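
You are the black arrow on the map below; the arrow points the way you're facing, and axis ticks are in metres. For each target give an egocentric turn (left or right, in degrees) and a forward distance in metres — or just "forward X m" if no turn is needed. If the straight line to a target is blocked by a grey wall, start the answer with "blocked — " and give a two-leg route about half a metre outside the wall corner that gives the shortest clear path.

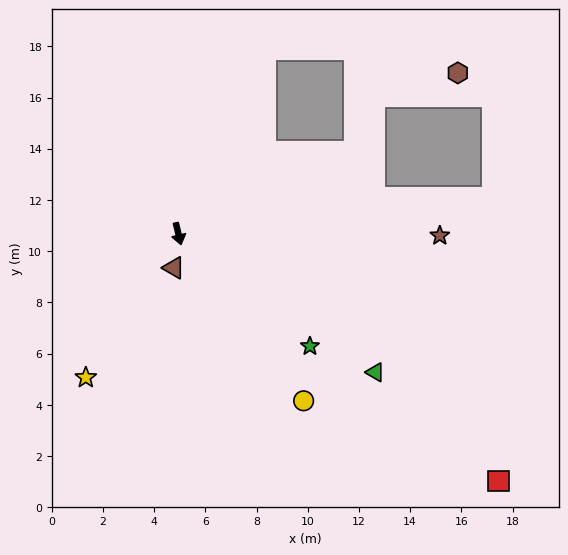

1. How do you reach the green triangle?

turn left 41°, forward 9.4 m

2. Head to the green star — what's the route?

turn left 36°, forward 6.8 m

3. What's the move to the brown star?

turn left 76°, forward 10.2 m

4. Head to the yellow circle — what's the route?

turn left 23°, forward 8.2 m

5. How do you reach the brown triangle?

turn right 21°, forward 1.3 m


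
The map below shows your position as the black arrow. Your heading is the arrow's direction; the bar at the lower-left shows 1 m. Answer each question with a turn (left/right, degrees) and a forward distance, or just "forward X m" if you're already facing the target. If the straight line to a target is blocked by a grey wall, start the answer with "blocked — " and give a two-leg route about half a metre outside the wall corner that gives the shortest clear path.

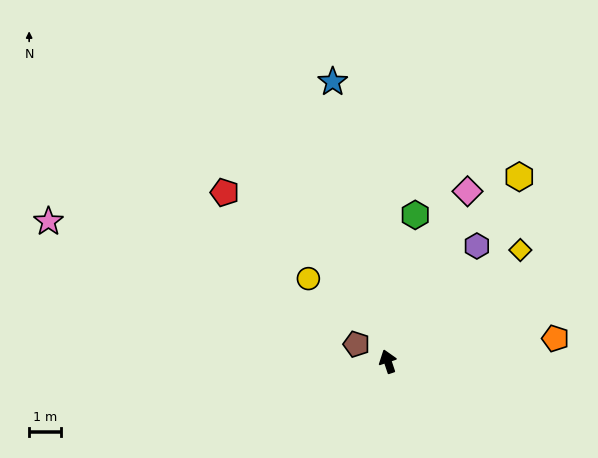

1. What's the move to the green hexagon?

turn right 29°, forward 4.7 m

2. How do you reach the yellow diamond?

turn right 68°, forward 5.4 m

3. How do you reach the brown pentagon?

turn left 43°, forward 1.1 m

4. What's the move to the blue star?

turn right 7°, forward 9.0 m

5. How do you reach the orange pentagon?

turn right 101°, forward 5.3 m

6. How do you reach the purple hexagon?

turn right 56°, forward 4.6 m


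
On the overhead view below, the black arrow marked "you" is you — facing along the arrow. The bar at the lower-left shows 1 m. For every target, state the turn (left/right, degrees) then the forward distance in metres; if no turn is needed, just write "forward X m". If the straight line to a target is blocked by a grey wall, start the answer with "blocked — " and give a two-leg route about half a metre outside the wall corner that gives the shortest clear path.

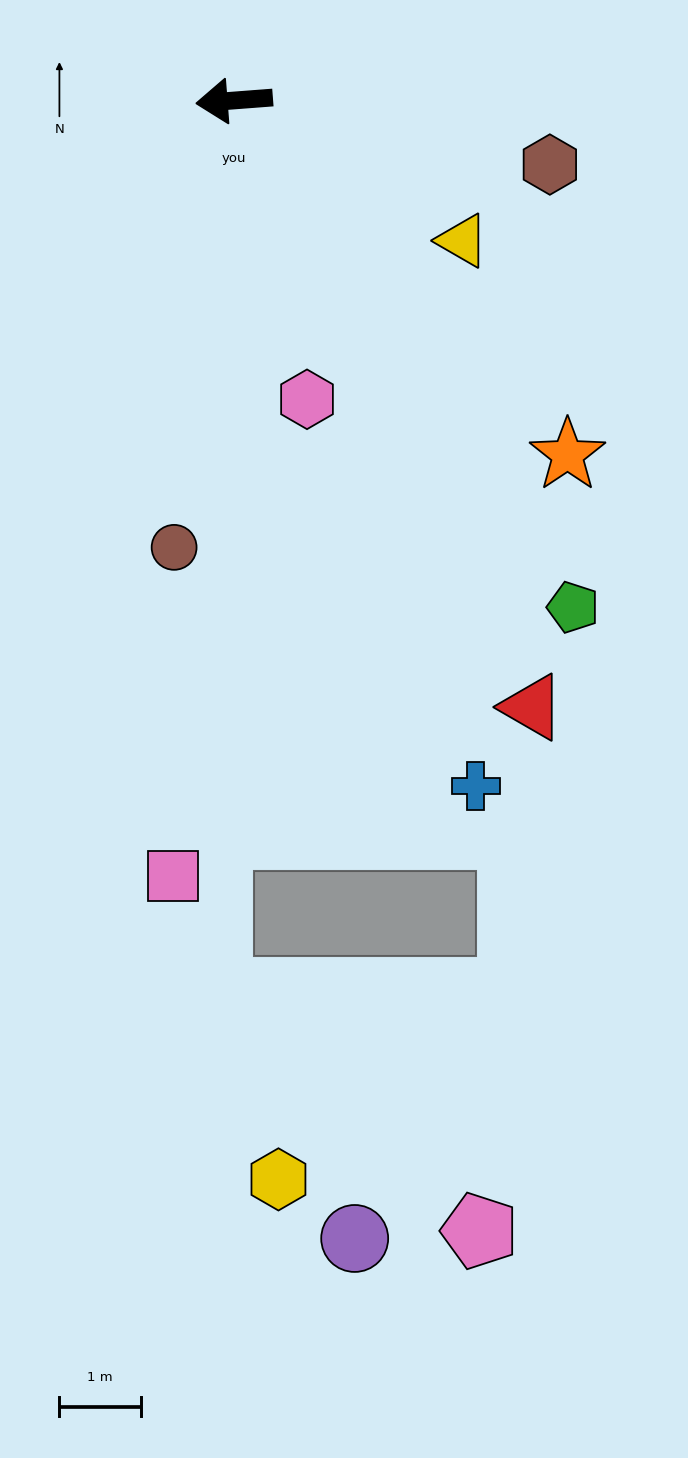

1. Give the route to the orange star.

turn left 129°, forward 6.0 m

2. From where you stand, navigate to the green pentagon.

turn left 119°, forward 7.5 m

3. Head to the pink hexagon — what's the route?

turn left 99°, forward 3.8 m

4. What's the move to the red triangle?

turn left 112°, forward 8.3 m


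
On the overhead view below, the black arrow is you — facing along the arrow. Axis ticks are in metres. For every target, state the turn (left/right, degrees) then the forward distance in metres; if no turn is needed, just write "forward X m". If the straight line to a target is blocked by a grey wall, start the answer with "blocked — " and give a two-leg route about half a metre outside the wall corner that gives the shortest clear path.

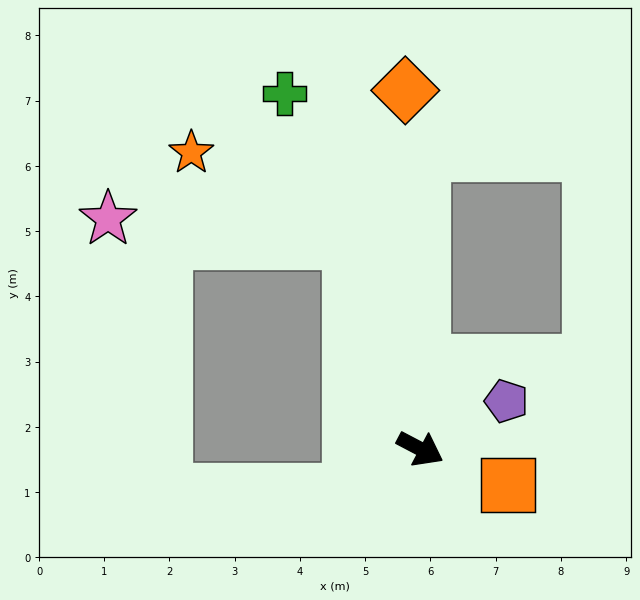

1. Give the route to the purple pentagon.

turn left 57°, forward 1.5 m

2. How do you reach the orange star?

blocked — turn left 136°, forward 3.4 m, then turn left 42°, forward 2.8 m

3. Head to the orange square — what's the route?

turn left 5°, forward 1.5 m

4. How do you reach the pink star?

blocked — turn left 136°, forward 3.4 m, then turn left 66°, forward 3.7 m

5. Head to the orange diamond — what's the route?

turn left 120°, forward 5.5 m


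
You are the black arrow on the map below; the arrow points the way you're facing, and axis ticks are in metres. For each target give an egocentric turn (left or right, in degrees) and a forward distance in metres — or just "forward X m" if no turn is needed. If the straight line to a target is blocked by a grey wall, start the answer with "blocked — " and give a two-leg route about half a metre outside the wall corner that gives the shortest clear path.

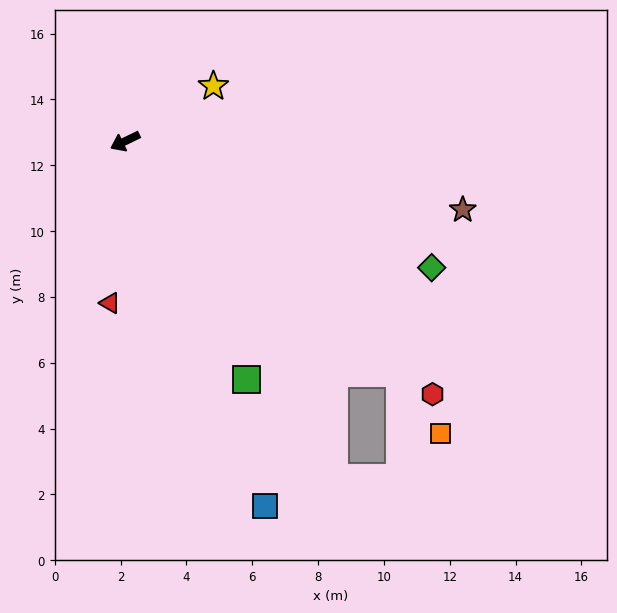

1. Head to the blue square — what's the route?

turn left 85°, forward 11.9 m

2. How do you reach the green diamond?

turn left 132°, forward 10.1 m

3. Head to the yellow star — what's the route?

turn right 174°, forward 3.2 m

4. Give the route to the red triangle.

turn left 59°, forward 4.9 m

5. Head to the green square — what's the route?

turn left 91°, forward 8.1 m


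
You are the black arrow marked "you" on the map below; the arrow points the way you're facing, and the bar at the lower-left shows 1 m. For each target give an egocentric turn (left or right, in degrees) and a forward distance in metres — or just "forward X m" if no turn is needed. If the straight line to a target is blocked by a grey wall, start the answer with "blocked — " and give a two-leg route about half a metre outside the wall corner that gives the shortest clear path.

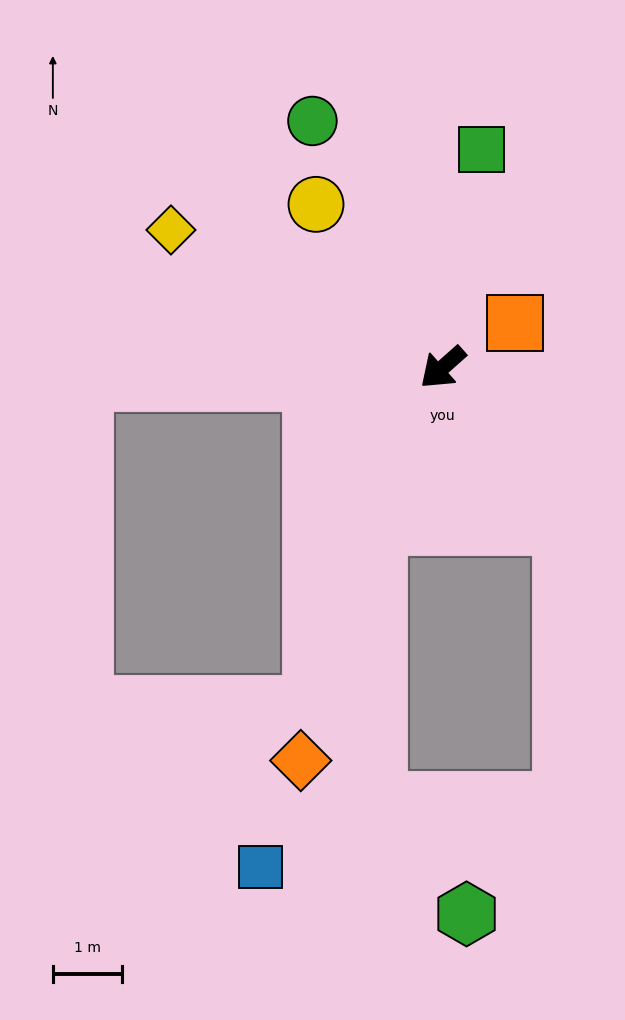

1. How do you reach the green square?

turn right 142°, forward 3.2 m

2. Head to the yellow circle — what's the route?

turn right 94°, forward 3.0 m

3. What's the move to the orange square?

turn left 170°, forward 1.2 m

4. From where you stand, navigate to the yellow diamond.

turn right 68°, forward 4.4 m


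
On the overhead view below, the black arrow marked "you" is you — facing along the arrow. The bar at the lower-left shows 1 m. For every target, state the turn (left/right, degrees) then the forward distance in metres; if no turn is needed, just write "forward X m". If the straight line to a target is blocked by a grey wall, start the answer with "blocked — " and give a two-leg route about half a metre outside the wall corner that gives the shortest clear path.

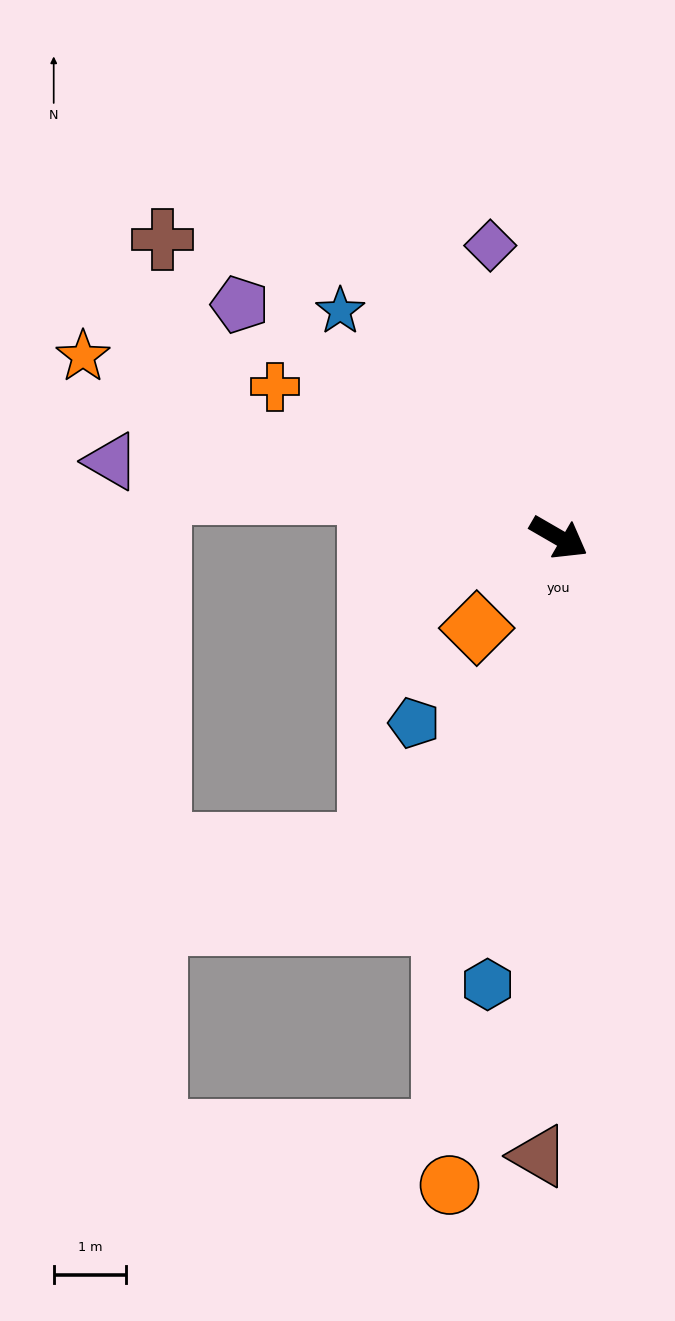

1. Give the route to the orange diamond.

turn right 102°, forward 1.7 m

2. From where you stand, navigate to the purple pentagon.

turn left 174°, forward 5.5 m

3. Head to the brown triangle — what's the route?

turn right 62°, forward 8.5 m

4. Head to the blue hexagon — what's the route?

turn right 69°, forward 6.2 m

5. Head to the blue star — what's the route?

turn left 164°, forward 4.3 m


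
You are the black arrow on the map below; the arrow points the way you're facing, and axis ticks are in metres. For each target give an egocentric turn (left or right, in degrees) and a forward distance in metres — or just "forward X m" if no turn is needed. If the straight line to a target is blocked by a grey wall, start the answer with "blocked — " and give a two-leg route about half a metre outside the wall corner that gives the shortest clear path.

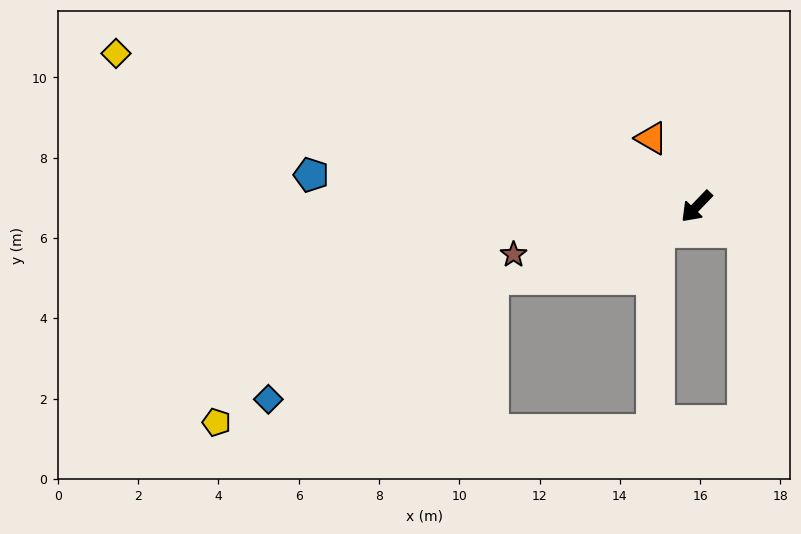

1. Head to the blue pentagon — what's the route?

turn right 51°, forward 9.6 m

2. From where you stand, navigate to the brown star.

turn right 31°, forward 4.7 m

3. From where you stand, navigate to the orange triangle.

turn right 103°, forward 2.0 m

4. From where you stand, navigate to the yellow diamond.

turn right 61°, forward 15.0 m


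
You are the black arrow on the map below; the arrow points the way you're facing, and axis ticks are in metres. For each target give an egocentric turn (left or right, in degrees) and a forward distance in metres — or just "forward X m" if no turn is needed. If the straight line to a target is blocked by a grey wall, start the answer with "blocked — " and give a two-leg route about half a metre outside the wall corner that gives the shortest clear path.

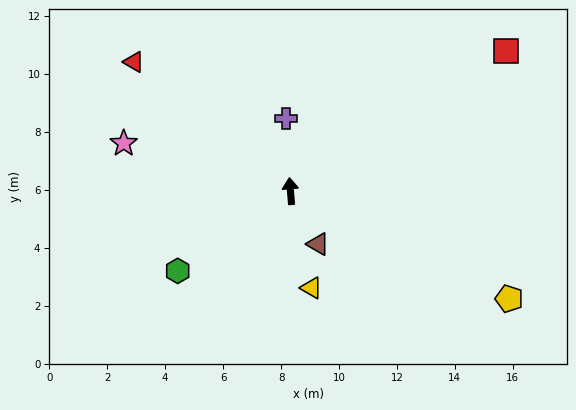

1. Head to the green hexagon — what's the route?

turn left 121°, forward 4.8 m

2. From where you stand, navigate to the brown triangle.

turn right 157°, forward 2.1 m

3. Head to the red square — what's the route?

turn right 62°, forward 8.9 m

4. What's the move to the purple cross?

forward 2.5 m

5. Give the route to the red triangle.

turn left 46°, forward 7.0 m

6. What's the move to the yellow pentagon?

turn right 121°, forward 8.4 m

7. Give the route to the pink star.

turn left 69°, forward 6.0 m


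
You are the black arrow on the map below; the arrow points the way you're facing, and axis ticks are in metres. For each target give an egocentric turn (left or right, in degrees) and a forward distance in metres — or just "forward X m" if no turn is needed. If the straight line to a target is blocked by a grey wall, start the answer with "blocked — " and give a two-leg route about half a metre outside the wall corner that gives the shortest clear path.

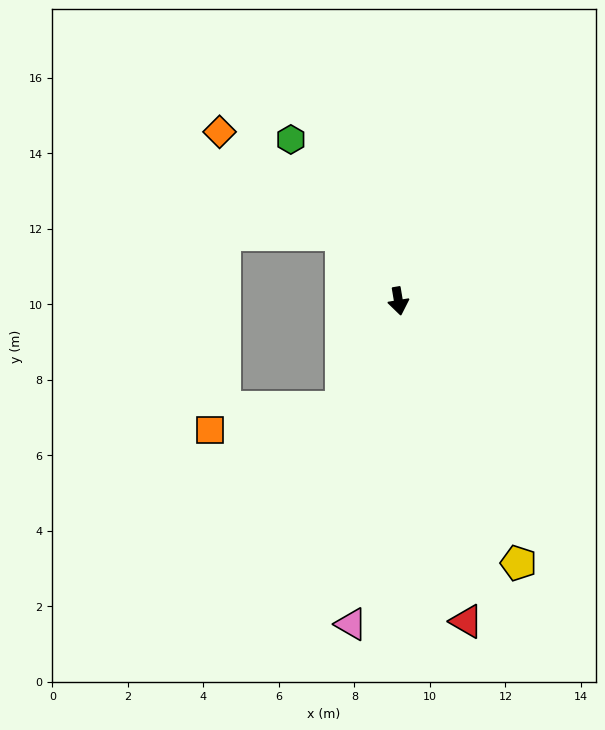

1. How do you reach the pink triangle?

turn right 18°, forward 8.6 m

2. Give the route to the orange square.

blocked — turn right 38°, forward 3.2 m, then turn right 52°, forward 3.5 m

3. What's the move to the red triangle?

turn left 2°, forward 8.7 m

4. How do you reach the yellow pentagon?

turn left 15°, forward 7.6 m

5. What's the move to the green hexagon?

turn right 156°, forward 5.1 m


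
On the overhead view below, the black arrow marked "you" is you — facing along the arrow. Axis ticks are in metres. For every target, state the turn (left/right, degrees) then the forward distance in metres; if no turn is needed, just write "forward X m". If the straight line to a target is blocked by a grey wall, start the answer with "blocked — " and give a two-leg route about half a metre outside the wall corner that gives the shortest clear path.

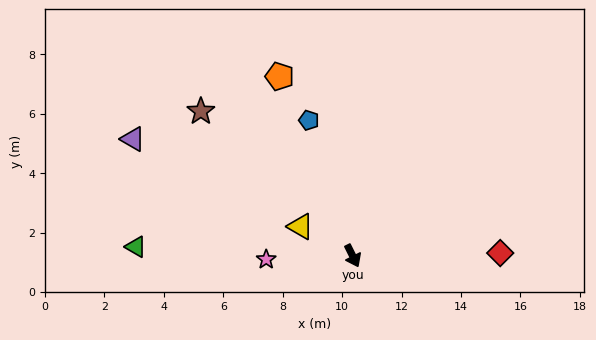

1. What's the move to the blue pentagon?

turn left 171°, forward 4.8 m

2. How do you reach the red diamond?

turn left 65°, forward 5.0 m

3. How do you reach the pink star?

turn right 114°, forward 2.9 m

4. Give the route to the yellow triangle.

turn right 146°, forward 2.0 m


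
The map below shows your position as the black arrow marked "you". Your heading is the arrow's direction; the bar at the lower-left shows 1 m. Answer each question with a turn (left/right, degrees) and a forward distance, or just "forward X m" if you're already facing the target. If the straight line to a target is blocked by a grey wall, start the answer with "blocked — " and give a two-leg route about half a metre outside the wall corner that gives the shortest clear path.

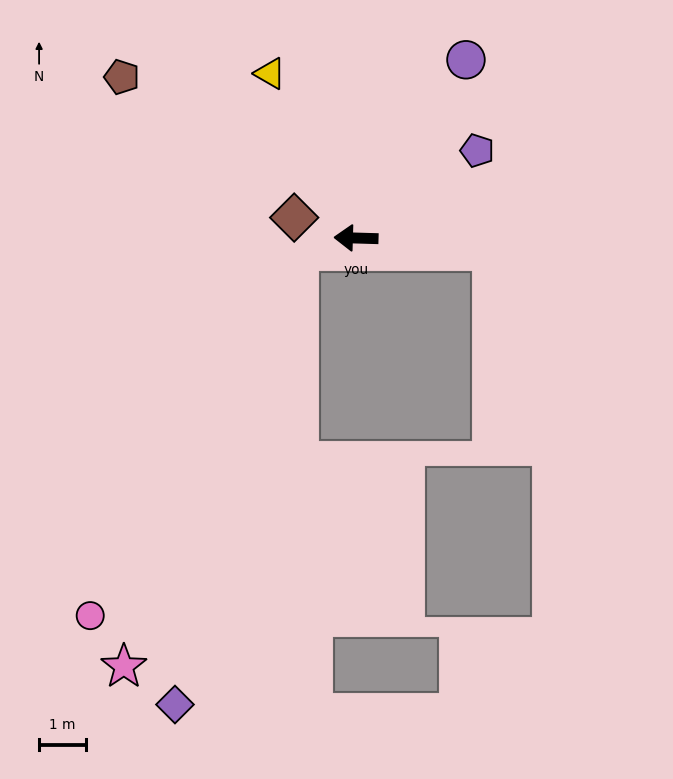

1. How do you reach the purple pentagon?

turn right 143°, forward 3.2 m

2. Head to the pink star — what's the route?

blocked — turn left 14°, forward 1.3 m, then turn left 55°, forward 9.6 m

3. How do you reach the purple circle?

turn right 120°, forward 4.5 m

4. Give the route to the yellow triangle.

turn right 61°, forward 4.0 m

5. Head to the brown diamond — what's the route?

turn right 17°, forward 1.4 m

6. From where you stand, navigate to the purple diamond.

blocked — turn left 14°, forward 1.3 m, then turn left 62°, forward 10.0 m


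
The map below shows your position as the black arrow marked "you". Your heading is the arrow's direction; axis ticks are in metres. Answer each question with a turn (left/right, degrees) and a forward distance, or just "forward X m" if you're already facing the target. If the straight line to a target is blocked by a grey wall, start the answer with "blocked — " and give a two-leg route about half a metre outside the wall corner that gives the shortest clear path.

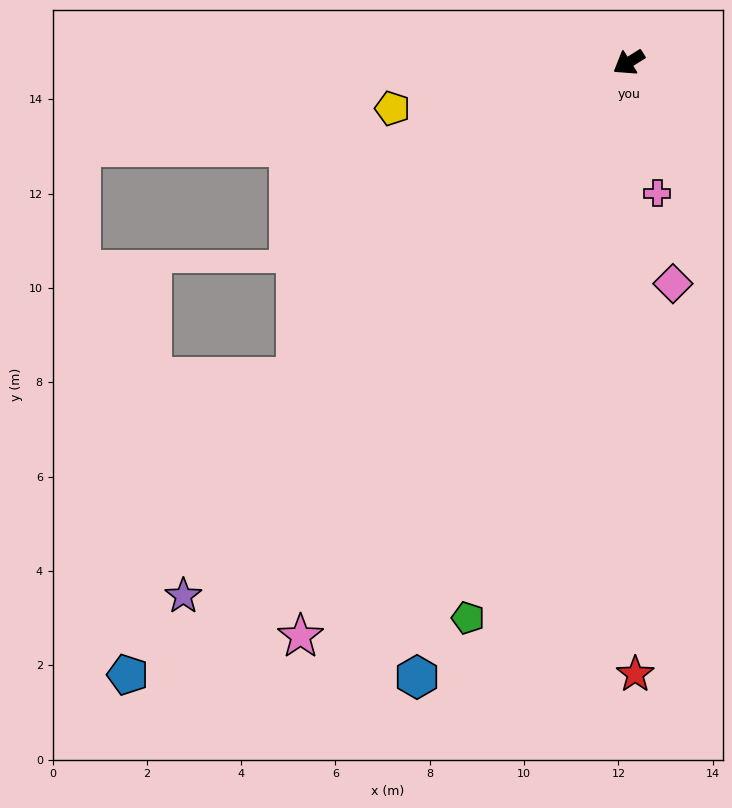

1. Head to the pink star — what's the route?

turn left 28°, forward 14.0 m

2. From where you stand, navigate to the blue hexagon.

turn left 39°, forward 13.8 m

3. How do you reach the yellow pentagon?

turn right 21°, forward 5.1 m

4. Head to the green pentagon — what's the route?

turn left 42°, forward 12.3 m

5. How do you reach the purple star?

turn left 18°, forward 14.7 m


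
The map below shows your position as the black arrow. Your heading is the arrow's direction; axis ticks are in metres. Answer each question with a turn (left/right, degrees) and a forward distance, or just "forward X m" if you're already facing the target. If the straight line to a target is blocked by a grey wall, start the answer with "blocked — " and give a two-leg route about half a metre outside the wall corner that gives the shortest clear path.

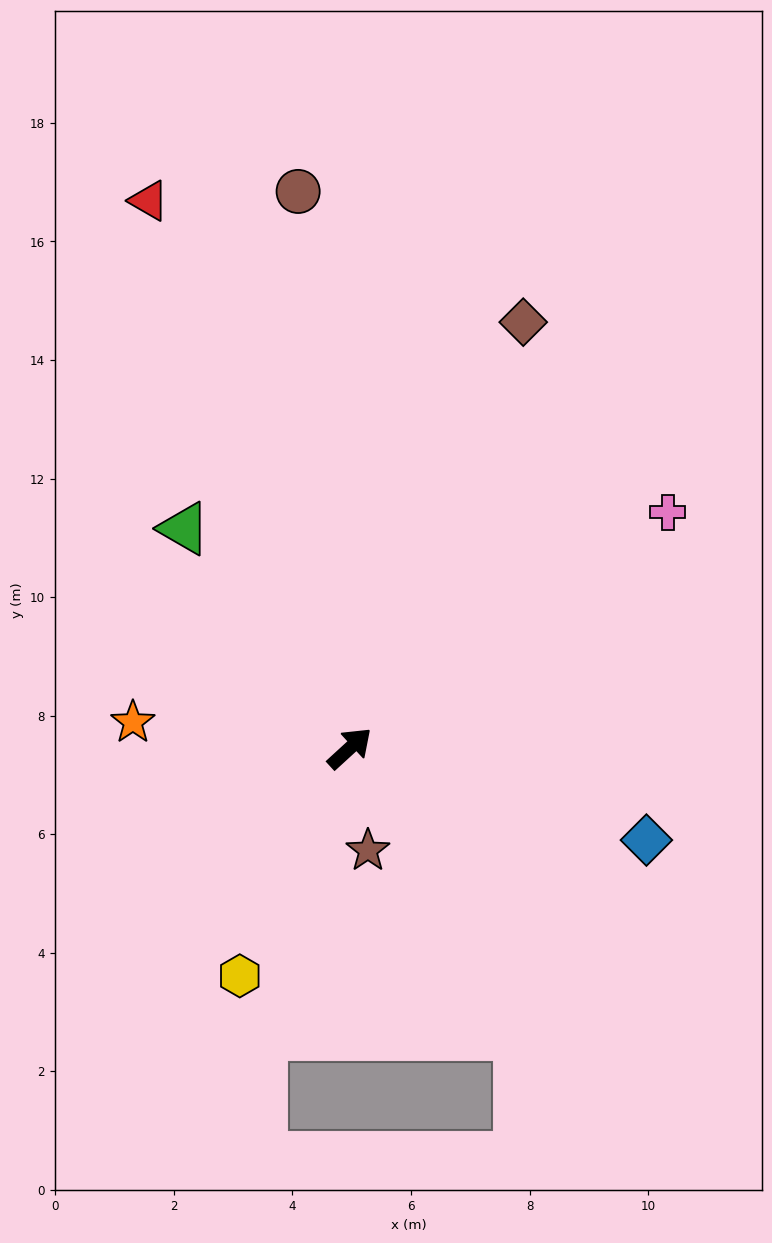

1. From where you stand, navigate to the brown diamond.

turn left 25°, forward 7.8 m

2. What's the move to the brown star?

turn right 122°, forward 1.8 m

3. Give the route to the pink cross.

turn right 6°, forward 6.7 m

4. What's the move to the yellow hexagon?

turn right 158°, forward 4.3 m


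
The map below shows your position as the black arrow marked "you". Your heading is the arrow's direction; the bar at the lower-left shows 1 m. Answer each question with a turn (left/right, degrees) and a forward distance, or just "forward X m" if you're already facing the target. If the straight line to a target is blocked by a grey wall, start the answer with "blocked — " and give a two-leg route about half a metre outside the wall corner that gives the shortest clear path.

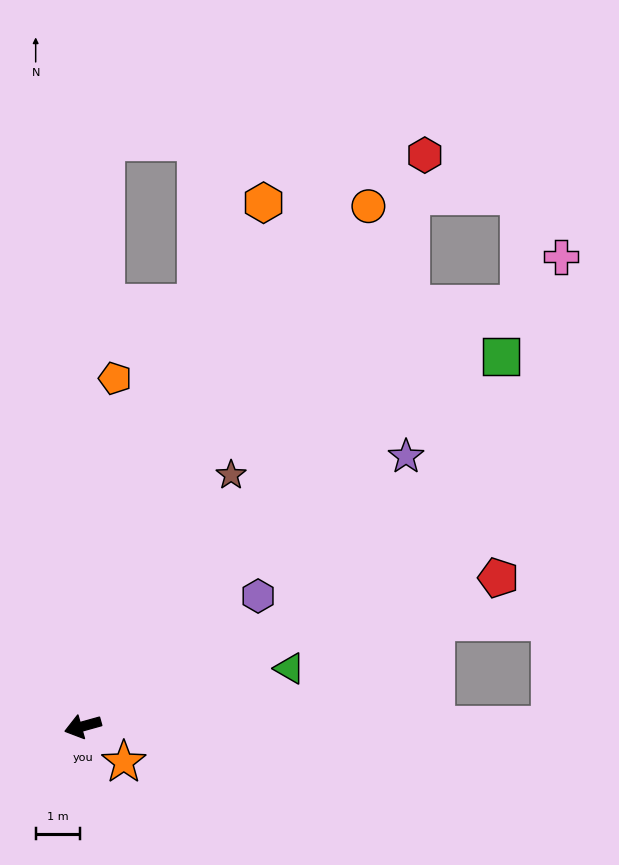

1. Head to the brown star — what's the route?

turn right 136°, forward 6.6 m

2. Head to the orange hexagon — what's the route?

turn right 125°, forward 12.4 m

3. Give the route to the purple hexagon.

turn right 159°, forward 4.9 m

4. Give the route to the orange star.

turn left 123°, forward 1.2 m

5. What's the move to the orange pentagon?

turn right 111°, forward 7.8 m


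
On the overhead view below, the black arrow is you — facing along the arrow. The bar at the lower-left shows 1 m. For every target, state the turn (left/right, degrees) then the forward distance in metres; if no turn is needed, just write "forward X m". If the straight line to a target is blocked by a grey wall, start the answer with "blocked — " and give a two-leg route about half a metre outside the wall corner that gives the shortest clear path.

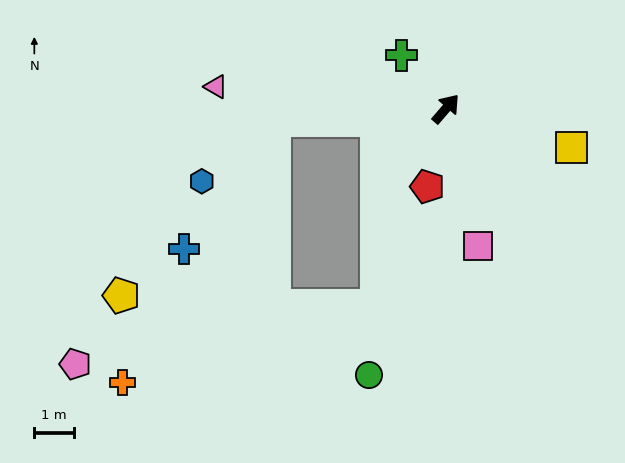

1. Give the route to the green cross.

turn left 80°, forward 1.8 m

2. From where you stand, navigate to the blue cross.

blocked — turn left 135°, forward 4.3 m, then turn left 51°, forward 4.0 m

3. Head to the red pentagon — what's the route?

turn right 153°, forward 2.0 m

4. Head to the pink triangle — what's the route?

turn left 125°, forward 5.8 m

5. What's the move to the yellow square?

turn right 66°, forward 3.3 m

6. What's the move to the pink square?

turn right 126°, forward 3.6 m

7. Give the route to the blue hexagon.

blocked — turn left 135°, forward 4.3 m, then turn left 36°, forward 2.4 m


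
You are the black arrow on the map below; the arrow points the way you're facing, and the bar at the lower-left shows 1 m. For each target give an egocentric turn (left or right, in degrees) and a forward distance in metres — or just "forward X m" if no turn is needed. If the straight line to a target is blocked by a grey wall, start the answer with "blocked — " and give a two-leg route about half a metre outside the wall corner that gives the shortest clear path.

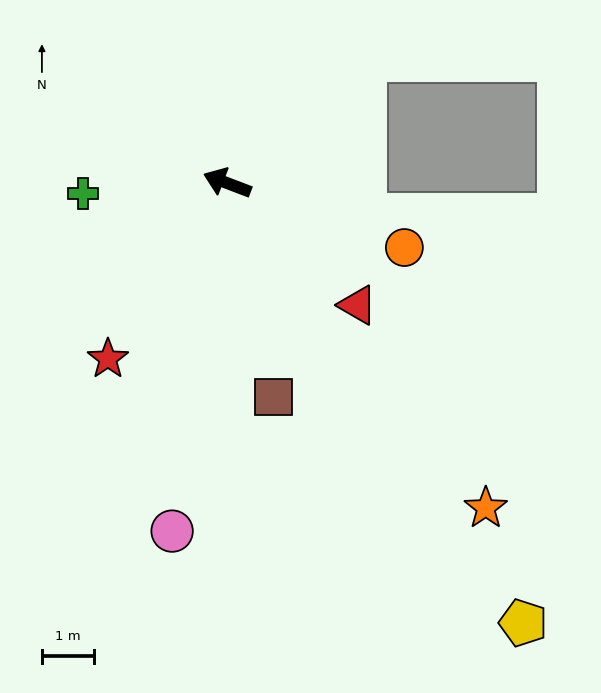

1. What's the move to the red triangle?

turn left 158°, forward 3.4 m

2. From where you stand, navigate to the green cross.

turn left 25°, forward 2.8 m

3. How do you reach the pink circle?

turn left 102°, forward 6.8 m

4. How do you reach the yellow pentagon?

turn left 145°, forward 10.2 m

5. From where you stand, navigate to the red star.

turn left 77°, forward 4.1 m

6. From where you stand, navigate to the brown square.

turn left 123°, forward 4.2 m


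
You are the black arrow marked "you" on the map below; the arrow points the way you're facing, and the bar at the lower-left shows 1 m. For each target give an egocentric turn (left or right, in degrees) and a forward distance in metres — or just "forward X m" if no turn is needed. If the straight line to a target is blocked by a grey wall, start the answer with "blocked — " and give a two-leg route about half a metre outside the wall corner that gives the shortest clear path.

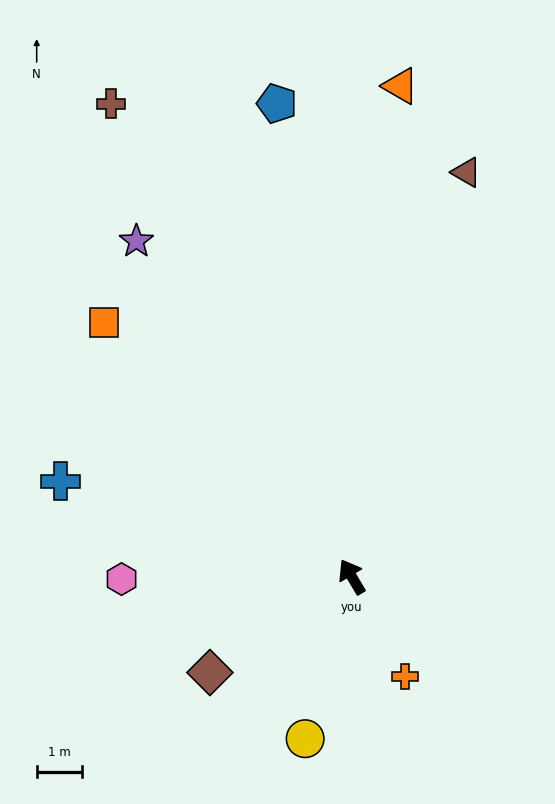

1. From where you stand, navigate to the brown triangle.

turn right 46°, forward 9.2 m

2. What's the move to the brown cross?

turn right 4°, forward 11.7 m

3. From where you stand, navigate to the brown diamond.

turn left 93°, forward 3.8 m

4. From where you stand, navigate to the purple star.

turn left 2°, forward 8.8 m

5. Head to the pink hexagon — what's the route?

turn left 60°, forward 5.1 m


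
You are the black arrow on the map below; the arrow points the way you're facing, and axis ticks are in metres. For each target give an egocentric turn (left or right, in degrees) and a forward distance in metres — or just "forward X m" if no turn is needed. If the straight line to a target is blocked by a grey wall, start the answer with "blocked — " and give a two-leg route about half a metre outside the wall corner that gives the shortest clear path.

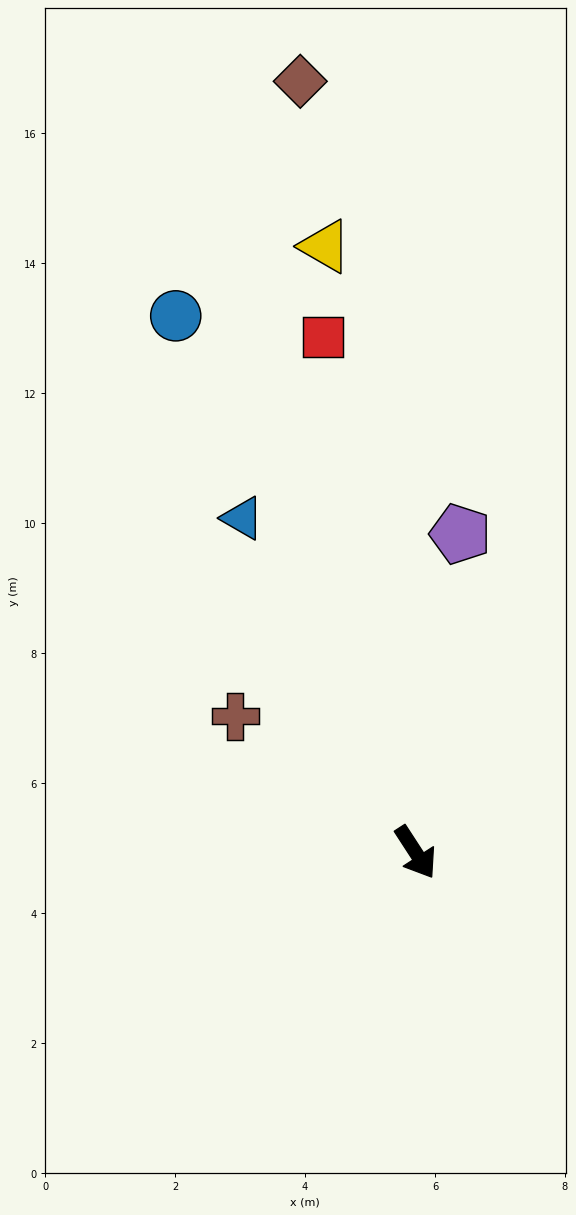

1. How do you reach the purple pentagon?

turn left 139°, forward 4.9 m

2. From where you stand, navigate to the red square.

turn left 157°, forward 8.1 m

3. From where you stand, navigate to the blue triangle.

turn left 174°, forward 5.8 m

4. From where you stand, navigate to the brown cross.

turn right 160°, forward 3.5 m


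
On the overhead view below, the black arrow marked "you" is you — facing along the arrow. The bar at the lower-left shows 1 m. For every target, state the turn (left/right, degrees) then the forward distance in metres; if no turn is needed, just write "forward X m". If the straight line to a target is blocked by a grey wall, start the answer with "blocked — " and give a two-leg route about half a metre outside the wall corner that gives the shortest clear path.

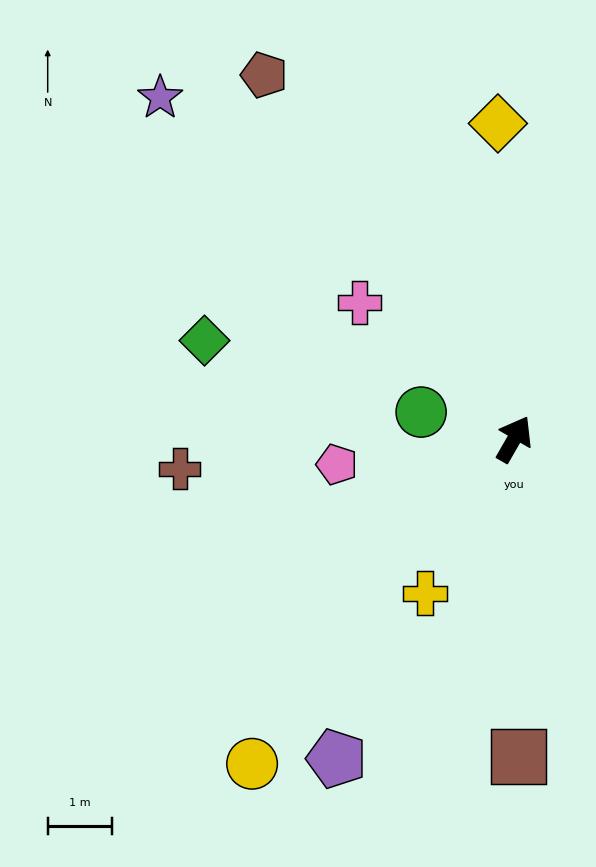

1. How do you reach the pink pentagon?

turn left 128°, forward 2.8 m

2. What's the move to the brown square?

turn right 149°, forward 4.9 m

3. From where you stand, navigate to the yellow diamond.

turn left 33°, forward 4.9 m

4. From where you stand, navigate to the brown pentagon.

turn left 64°, forward 6.8 m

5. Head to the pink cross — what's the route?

turn left 78°, forward 3.2 m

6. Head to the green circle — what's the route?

turn left 104°, forward 1.5 m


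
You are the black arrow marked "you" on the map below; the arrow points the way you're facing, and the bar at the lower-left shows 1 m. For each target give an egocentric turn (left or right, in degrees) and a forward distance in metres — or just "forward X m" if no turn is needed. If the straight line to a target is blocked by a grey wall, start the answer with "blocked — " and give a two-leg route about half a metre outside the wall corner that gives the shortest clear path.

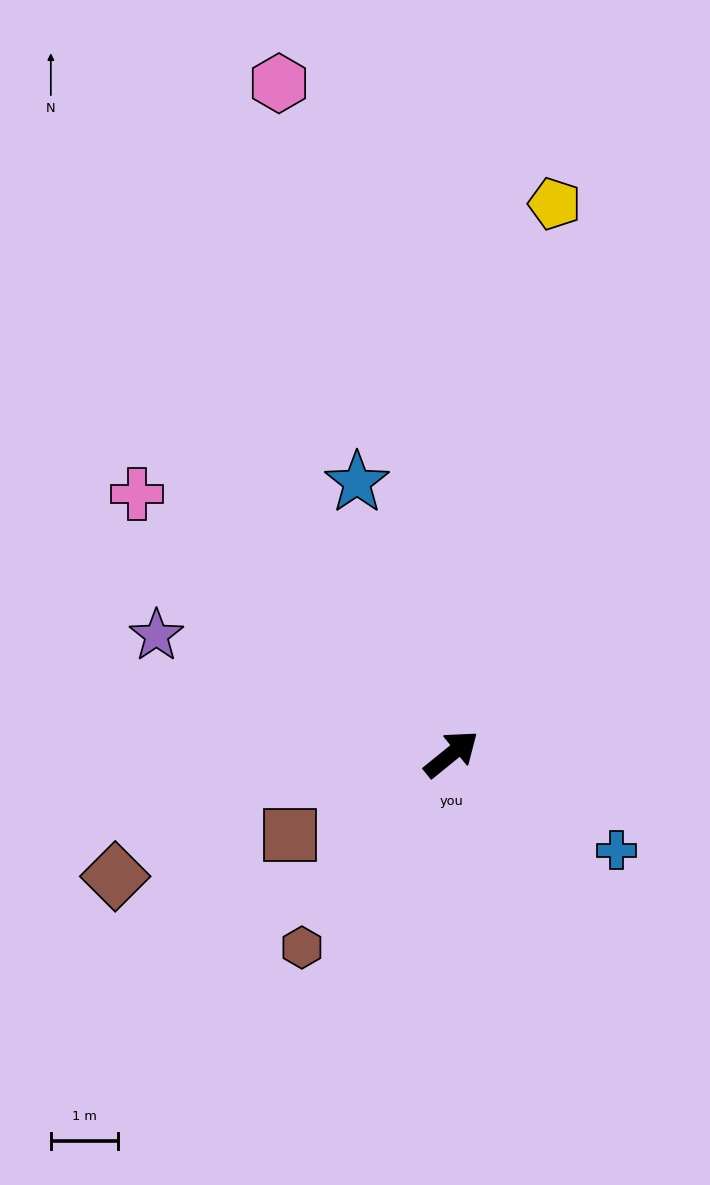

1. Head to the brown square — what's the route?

turn left 168°, forward 2.7 m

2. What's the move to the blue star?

turn left 70°, forward 4.3 m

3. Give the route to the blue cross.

turn right 69°, forward 2.8 m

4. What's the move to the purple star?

turn left 119°, forward 4.7 m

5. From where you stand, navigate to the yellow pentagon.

turn left 40°, forward 8.3 m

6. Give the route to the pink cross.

turn left 101°, forward 6.0 m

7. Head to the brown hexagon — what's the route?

turn right 167°, forward 3.6 m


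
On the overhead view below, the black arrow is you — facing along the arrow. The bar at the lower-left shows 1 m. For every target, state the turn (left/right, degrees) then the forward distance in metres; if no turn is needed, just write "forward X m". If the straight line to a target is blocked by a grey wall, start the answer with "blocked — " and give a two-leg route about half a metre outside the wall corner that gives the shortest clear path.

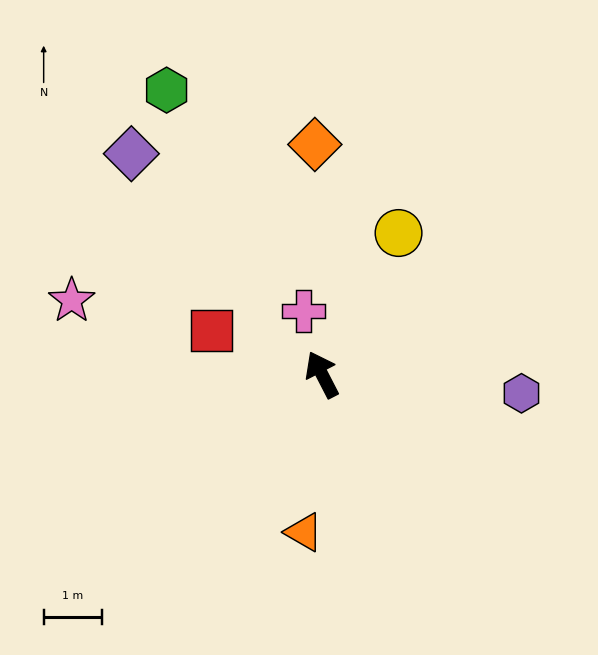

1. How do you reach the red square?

turn left 41°, forward 2.1 m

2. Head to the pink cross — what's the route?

turn right 11°, forward 1.1 m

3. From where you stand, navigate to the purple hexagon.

turn right 123°, forward 3.5 m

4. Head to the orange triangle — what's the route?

turn left 146°, forward 2.7 m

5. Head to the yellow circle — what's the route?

turn right 56°, forward 2.8 m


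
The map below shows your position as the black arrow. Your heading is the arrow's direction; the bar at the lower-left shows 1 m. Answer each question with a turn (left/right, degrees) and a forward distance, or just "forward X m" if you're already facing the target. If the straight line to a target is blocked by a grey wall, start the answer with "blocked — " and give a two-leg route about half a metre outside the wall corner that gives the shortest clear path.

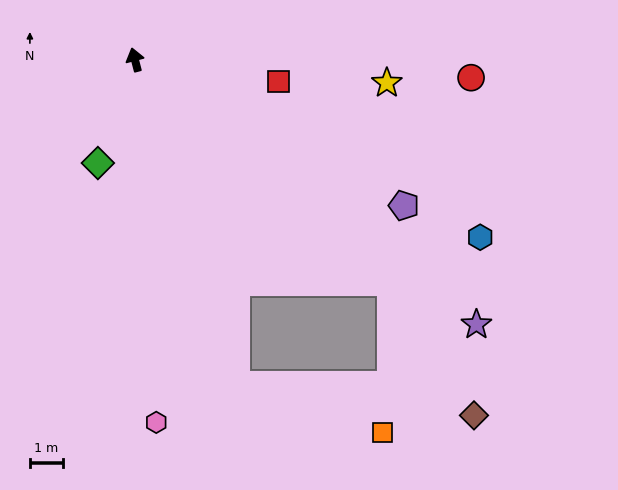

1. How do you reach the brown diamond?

blocked — turn right 146°, forward 10.3 m, then turn right 17°, forward 4.8 m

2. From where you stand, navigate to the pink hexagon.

turn left 169°, forward 11.0 m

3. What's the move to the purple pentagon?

turn right 133°, forward 9.3 m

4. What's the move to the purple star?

turn right 142°, forward 13.1 m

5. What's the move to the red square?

turn right 113°, forward 4.4 m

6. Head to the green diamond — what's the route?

turn left 146°, forward 3.3 m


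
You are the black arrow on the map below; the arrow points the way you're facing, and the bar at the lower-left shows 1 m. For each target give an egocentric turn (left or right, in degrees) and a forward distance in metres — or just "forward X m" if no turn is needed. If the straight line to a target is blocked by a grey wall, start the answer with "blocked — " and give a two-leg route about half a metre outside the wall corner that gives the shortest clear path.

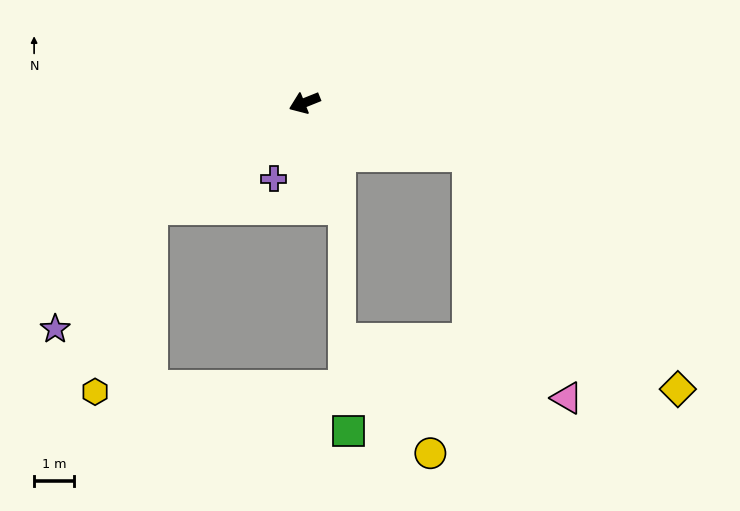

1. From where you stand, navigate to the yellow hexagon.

blocked — turn left 12°, forward 4.7 m, then turn left 39°, forward 4.8 m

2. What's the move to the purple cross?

turn left 46°, forward 2.1 m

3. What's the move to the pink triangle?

blocked — turn left 141°, forward 4.3 m, then turn right 51°, forward 6.6 m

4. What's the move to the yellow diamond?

blocked — turn left 141°, forward 4.3 m, then turn right 31°, forward 7.9 m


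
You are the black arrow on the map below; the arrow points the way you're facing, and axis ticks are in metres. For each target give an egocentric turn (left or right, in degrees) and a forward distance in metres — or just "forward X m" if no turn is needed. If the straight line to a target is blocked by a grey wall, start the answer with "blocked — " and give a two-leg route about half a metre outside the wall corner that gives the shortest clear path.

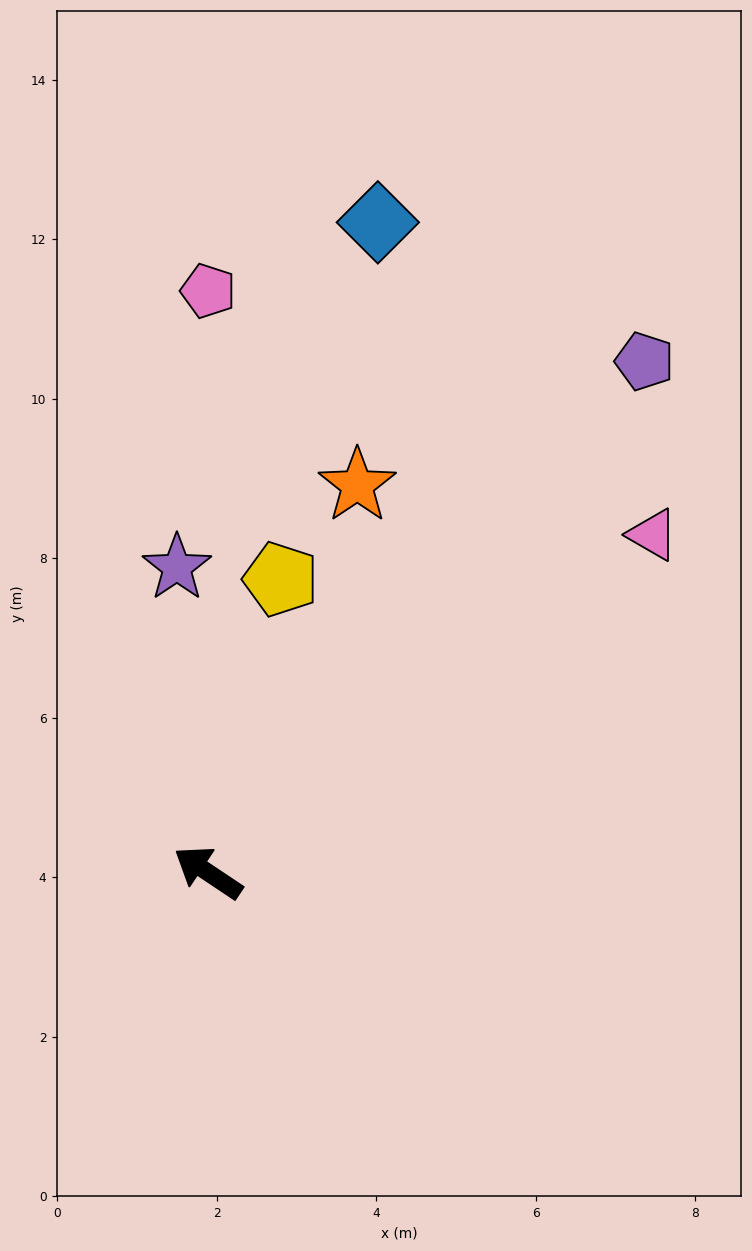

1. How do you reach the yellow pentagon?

turn right 70°, forward 3.8 m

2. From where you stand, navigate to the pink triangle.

turn right 109°, forward 7.0 m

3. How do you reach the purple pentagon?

turn right 97°, forward 8.4 m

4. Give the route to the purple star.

turn right 50°, forward 3.8 m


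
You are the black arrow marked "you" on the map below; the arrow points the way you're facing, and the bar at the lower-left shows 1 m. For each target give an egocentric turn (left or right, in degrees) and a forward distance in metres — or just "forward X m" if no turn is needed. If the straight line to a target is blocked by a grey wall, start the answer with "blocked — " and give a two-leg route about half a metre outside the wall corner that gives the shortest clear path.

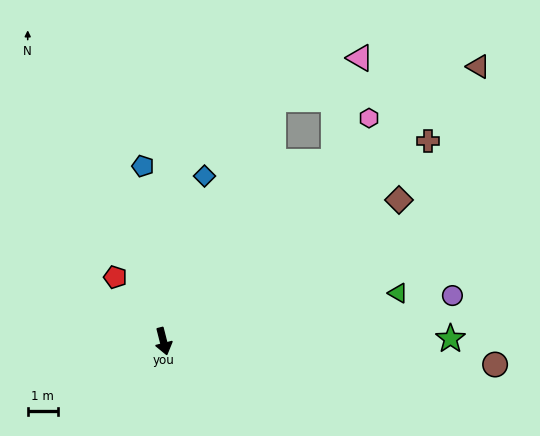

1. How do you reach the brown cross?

turn left 113°, forward 10.9 m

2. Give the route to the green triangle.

turn left 87°, forward 7.9 m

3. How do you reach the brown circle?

turn left 72°, forward 11.0 m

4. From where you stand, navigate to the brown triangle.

turn left 117°, forward 13.8 m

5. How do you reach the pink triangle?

blocked — turn left 122°, forward 8.1 m, then turn left 29°, forward 3.5 m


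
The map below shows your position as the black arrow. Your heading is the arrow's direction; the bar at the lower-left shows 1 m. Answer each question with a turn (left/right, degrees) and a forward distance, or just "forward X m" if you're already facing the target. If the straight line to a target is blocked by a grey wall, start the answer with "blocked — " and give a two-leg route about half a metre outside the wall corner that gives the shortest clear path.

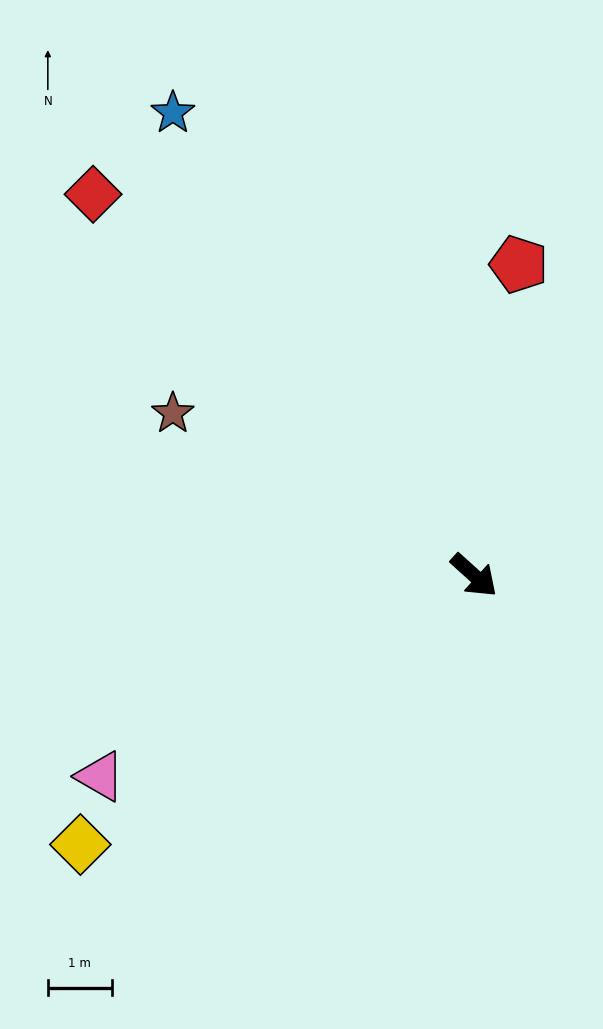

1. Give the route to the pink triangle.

turn right 110°, forward 6.7 m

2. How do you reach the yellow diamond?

turn right 104°, forward 7.5 m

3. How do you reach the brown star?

turn right 166°, forward 5.4 m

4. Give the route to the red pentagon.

turn left 124°, forward 4.9 m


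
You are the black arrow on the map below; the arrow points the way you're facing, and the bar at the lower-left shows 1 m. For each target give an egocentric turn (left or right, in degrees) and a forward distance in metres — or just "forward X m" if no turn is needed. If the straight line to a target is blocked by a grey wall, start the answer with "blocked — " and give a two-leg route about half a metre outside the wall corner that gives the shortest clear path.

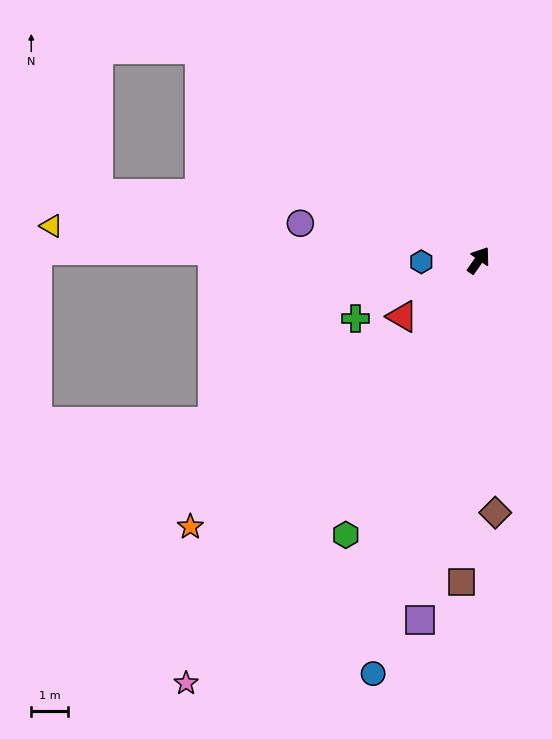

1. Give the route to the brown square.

turn right 148°, forward 8.7 m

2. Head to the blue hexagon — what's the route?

turn left 126°, forward 1.5 m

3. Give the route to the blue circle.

turn right 159°, forward 11.5 m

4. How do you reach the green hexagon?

turn right 171°, forward 8.2 m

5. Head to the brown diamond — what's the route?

turn right 141°, forward 6.8 m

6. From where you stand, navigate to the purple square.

turn right 154°, forward 9.8 m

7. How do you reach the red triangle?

turn left 161°, forward 2.6 m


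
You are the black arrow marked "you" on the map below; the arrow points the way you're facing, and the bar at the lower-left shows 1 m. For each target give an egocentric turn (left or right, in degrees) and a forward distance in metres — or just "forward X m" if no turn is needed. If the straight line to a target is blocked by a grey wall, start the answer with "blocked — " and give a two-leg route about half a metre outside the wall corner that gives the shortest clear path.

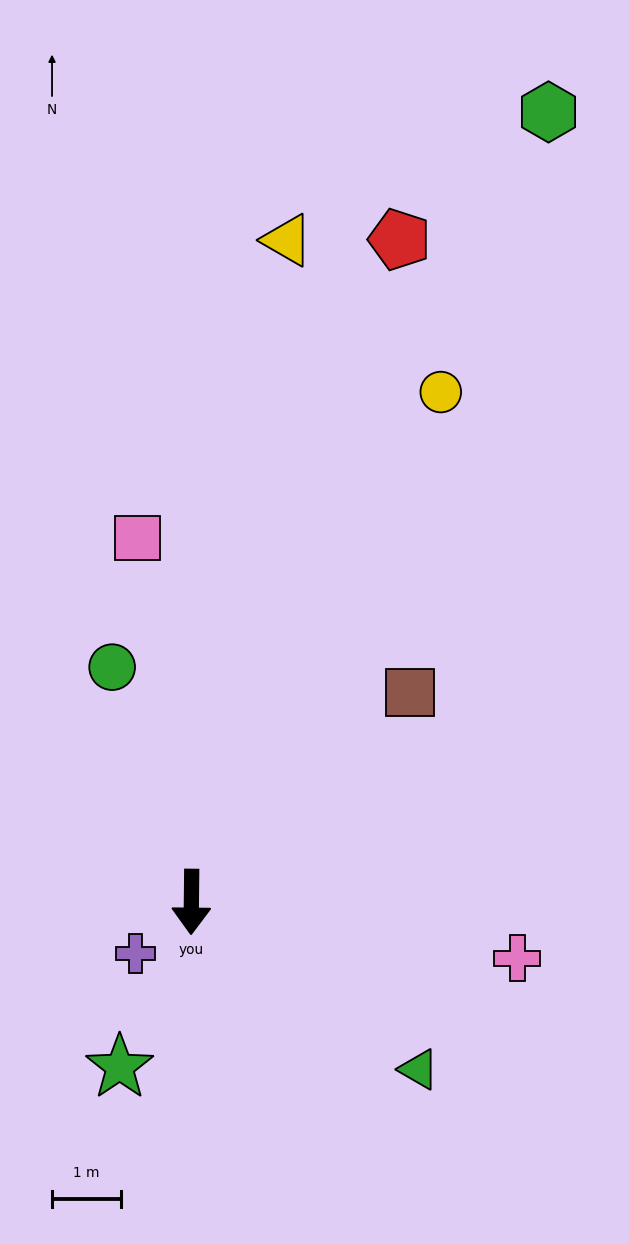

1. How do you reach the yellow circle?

turn left 155°, forward 8.3 m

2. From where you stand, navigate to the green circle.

turn right 161°, forward 3.6 m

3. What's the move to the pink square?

turn right 171°, forward 5.4 m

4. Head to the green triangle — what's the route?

turn left 54°, forward 4.1 m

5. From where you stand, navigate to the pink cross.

turn left 81°, forward 4.8 m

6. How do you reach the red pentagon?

turn left 163°, forward 10.1 m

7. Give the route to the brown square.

turn left 134°, forward 4.4 m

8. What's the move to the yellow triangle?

turn left 172°, forward 9.8 m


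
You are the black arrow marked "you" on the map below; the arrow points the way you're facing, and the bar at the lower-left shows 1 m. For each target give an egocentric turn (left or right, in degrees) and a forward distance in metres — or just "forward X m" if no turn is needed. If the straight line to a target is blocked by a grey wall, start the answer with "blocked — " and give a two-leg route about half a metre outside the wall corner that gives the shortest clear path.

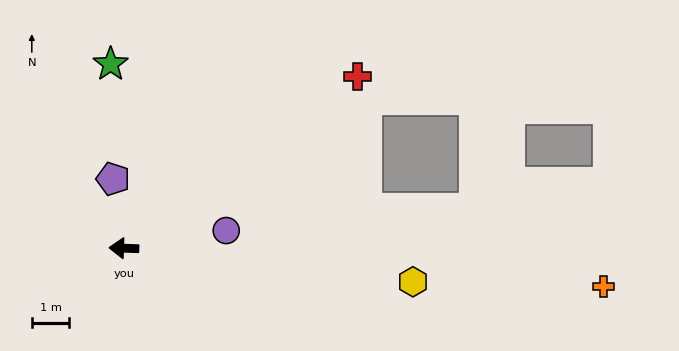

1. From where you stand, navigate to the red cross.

turn right 142°, forward 7.7 m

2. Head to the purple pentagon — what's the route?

turn right 79°, forward 1.9 m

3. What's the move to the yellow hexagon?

turn left 175°, forward 7.7 m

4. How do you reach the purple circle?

turn right 168°, forward 2.8 m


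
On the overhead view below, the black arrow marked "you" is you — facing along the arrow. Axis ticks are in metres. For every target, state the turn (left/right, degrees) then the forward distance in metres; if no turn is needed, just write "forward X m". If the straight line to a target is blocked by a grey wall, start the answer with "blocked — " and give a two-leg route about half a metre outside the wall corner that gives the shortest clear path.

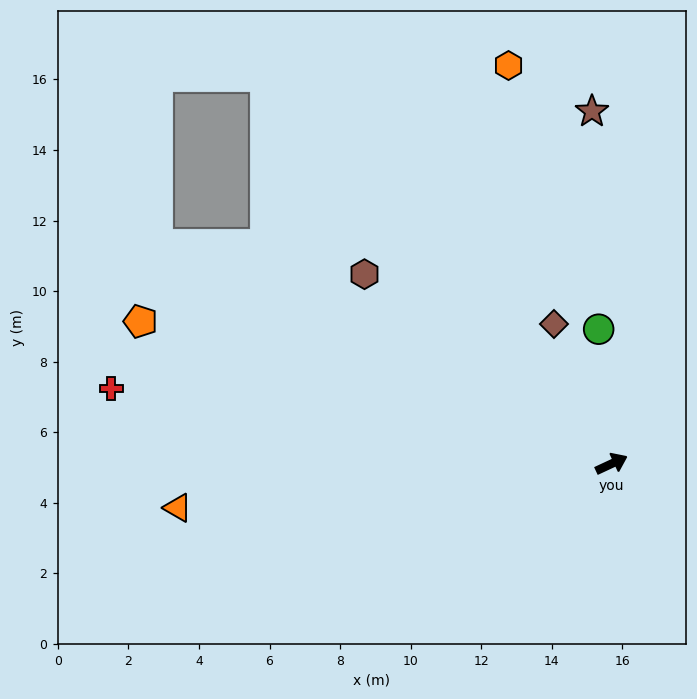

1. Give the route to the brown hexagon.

turn left 118°, forward 8.8 m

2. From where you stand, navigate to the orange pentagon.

turn left 138°, forward 13.9 m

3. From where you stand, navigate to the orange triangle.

turn left 161°, forward 12.4 m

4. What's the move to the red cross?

turn left 146°, forward 14.3 m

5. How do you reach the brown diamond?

turn left 87°, forward 4.3 m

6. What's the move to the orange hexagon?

turn left 80°, forward 11.7 m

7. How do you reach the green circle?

turn left 70°, forward 3.8 m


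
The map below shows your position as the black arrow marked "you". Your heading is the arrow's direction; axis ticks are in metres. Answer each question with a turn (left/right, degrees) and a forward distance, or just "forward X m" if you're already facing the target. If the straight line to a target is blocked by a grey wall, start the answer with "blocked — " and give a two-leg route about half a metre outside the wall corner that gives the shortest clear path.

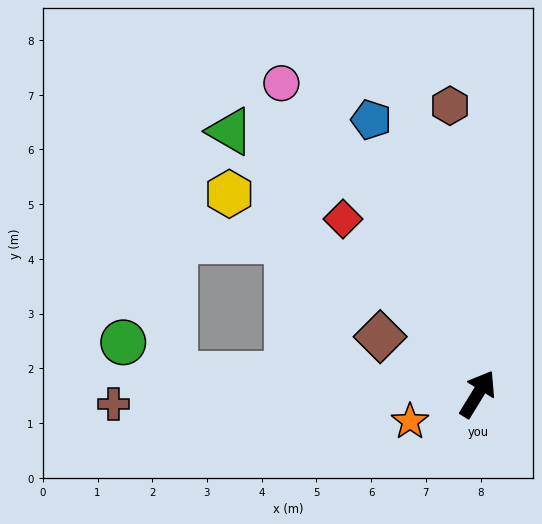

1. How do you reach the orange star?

turn left 144°, forward 1.3 m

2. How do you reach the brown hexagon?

turn left 37°, forward 5.3 m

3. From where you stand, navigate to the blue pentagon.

turn left 53°, forward 5.4 m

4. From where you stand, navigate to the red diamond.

turn left 69°, forward 4.0 m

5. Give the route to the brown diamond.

turn left 91°, forward 2.1 m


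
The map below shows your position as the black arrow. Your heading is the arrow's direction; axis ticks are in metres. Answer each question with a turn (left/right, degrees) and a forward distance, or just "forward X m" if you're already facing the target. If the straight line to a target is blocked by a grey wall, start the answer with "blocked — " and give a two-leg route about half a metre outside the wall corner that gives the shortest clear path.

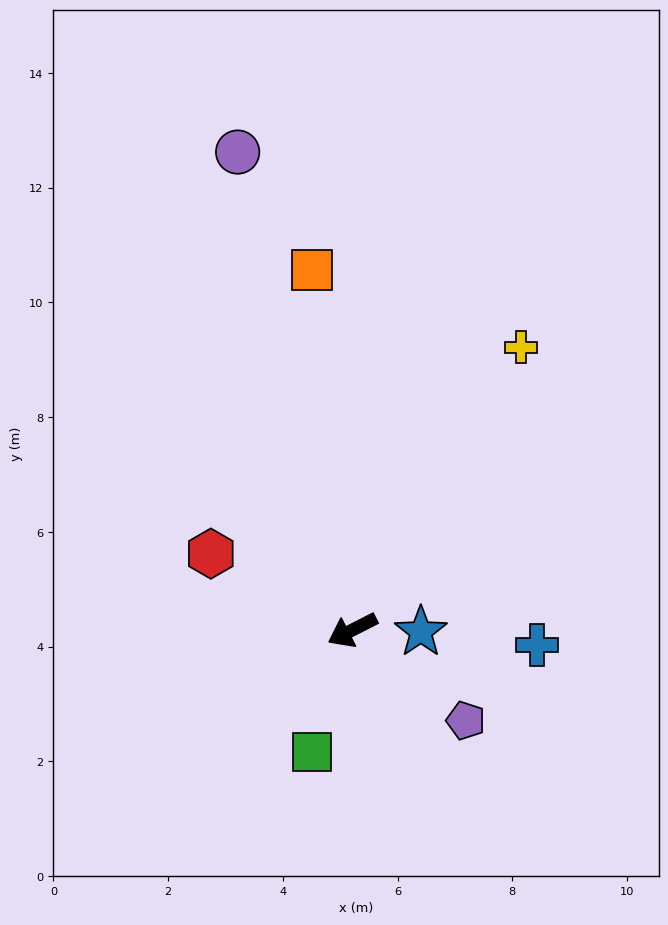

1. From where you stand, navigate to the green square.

turn left 45°, forward 2.2 m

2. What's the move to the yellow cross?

turn right 148°, forward 5.7 m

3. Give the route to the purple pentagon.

turn left 114°, forward 2.5 m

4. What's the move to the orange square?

turn right 111°, forward 6.3 m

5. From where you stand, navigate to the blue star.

turn left 152°, forward 1.2 m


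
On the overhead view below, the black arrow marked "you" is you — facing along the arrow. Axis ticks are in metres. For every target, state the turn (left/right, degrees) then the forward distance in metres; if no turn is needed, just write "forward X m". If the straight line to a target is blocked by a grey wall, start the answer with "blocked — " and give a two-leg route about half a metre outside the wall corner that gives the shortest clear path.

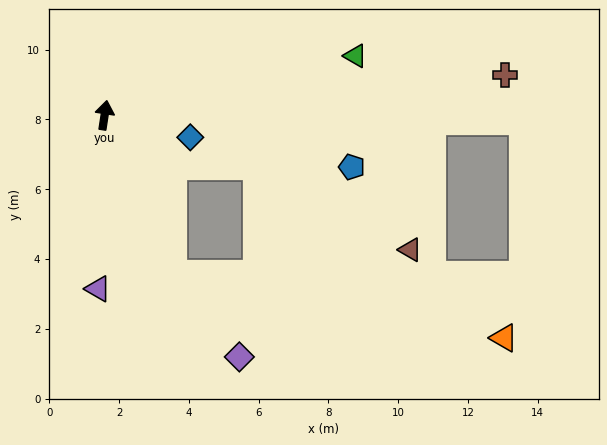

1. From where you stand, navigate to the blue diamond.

turn right 96°, forward 2.5 m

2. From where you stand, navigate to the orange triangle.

blocked — turn right 148°, forward 5.0 m, then turn left 56°, forward 9.7 m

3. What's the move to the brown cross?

turn right 76°, forward 11.5 m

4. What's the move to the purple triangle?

turn right 173°, forward 5.0 m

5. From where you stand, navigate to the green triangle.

turn right 68°, forward 7.4 m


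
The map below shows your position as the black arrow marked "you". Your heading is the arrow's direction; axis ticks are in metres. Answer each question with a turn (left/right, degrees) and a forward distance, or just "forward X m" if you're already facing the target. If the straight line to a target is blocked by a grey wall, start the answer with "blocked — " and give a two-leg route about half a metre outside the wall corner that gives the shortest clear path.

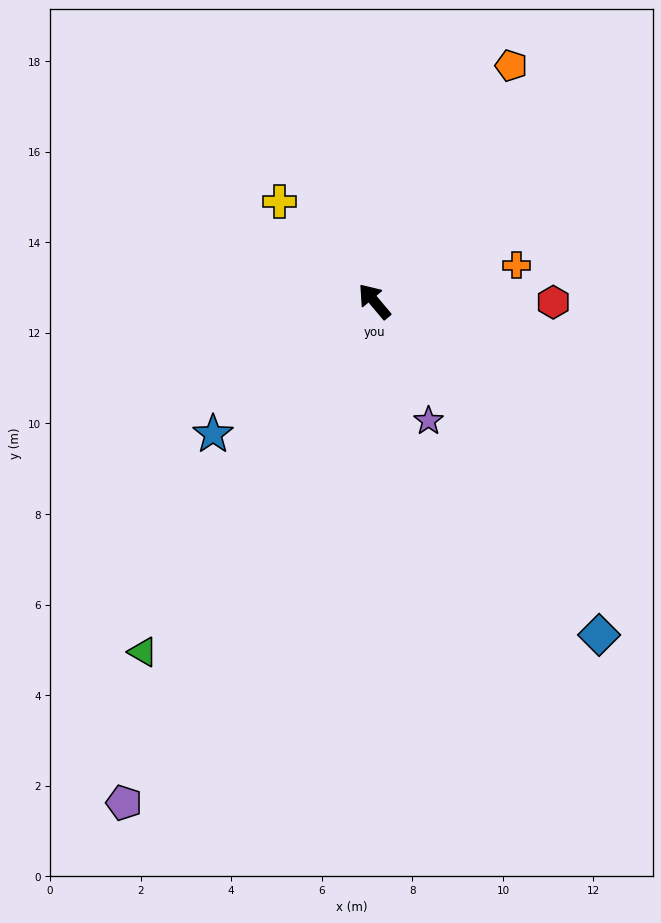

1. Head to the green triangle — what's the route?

turn left 106°, forward 9.3 m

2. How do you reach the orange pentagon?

turn right 70°, forward 6.0 m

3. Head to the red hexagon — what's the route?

turn right 130°, forward 4.0 m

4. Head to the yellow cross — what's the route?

turn left 3°, forward 3.0 m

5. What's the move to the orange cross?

turn right 116°, forward 3.2 m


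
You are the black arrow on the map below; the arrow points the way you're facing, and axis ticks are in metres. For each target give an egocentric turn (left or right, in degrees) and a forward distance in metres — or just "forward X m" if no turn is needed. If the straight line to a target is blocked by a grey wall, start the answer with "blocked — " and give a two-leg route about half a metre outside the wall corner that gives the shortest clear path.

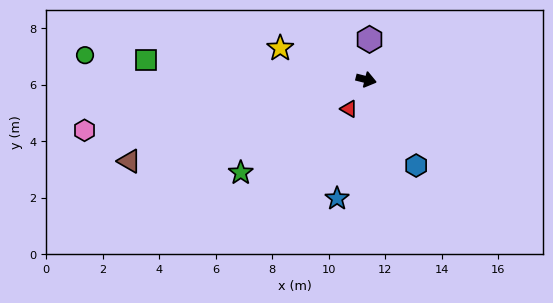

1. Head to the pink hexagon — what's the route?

turn right 156°, forward 10.1 m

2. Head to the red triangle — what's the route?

turn right 106°, forward 1.2 m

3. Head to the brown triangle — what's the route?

turn right 147°, forward 8.9 m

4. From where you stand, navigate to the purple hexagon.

turn left 99°, forward 1.4 m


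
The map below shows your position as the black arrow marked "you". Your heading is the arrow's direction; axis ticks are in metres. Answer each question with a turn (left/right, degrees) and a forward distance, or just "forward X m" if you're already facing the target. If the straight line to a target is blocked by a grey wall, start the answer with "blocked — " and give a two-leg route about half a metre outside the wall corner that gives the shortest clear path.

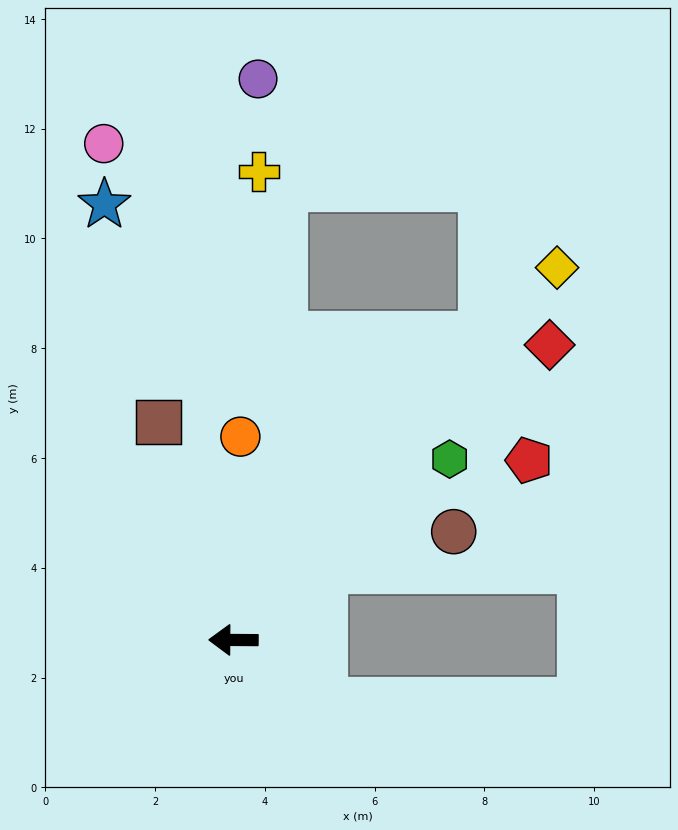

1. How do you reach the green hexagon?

turn right 140°, forward 5.1 m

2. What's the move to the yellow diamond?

turn right 131°, forward 9.0 m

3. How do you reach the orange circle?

turn right 92°, forward 3.7 m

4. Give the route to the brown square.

turn right 71°, forward 4.2 m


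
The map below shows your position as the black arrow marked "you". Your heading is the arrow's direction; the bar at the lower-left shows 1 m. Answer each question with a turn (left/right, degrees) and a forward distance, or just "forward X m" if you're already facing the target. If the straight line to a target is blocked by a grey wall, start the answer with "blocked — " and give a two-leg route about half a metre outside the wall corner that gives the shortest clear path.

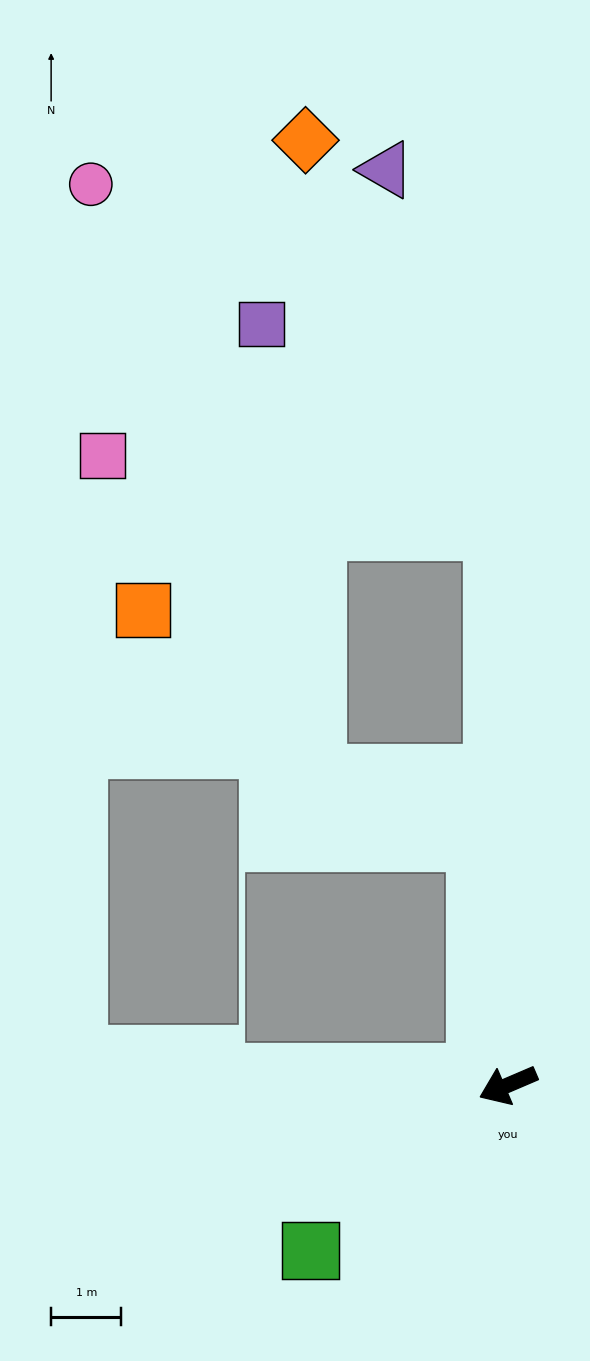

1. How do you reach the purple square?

blocked — turn right 112°, forward 7.9 m, then turn left 47°, forward 4.4 m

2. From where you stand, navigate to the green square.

turn left 17°, forward 3.7 m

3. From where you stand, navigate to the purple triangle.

blocked — turn right 112°, forward 7.9 m, then turn left 15°, forward 5.3 m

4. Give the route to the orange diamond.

blocked — turn right 112°, forward 7.9 m, then turn left 25°, forward 6.1 m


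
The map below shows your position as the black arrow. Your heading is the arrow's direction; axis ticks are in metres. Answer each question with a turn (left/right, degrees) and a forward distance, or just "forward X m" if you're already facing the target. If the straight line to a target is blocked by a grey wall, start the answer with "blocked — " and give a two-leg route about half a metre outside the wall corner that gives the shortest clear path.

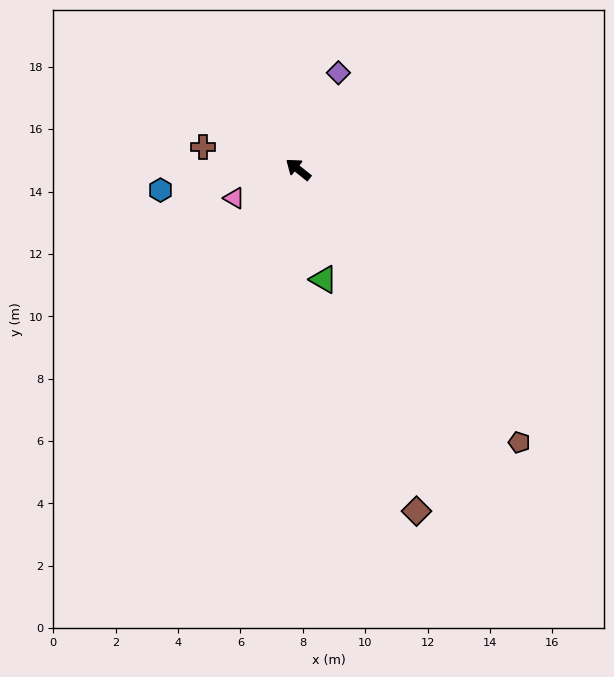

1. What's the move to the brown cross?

turn left 25°, forward 3.1 m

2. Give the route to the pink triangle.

turn left 63°, forward 2.2 m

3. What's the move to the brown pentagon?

turn left 168°, forward 11.3 m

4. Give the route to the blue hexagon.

turn left 47°, forward 4.5 m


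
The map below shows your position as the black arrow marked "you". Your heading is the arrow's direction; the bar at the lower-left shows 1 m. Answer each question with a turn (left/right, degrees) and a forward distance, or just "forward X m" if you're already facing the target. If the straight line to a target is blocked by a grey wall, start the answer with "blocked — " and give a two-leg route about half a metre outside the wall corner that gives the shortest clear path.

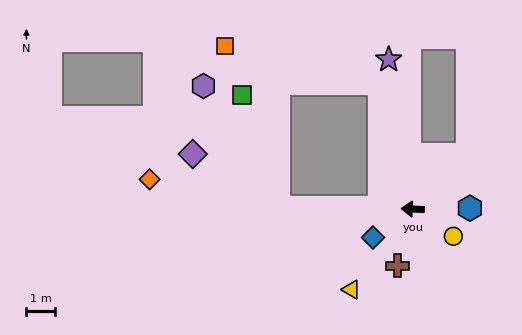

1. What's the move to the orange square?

blocked — turn right 73°, forward 4.5 m, then turn left 62°, forward 5.6 m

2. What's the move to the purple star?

turn right 78°, forward 5.3 m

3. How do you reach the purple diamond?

blocked — turn left 2°, forward 4.7 m, then turn right 32°, forward 3.5 m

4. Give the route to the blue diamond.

turn left 38°, forward 1.7 m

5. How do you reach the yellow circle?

turn left 149°, forward 1.7 m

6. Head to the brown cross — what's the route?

turn left 78°, forward 2.0 m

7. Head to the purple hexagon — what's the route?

blocked — turn left 2°, forward 4.7 m, then turn right 58°, forward 5.0 m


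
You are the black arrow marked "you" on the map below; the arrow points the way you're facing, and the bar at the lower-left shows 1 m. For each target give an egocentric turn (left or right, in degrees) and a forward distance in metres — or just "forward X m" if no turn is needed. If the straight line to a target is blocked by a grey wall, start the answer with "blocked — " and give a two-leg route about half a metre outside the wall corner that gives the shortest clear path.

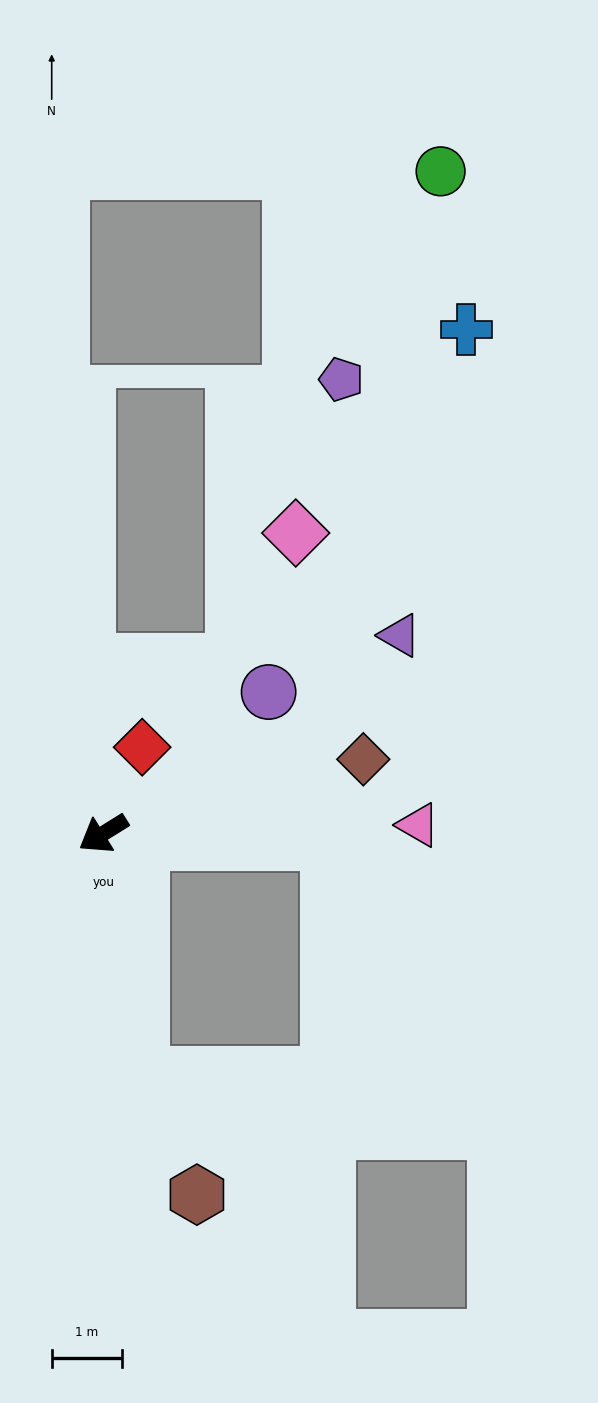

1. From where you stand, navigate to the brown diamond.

turn left 164°, forward 3.9 m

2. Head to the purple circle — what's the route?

turn right 171°, forward 3.1 m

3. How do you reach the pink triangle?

turn left 150°, forward 4.5 m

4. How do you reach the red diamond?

turn right 146°, forward 1.4 m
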